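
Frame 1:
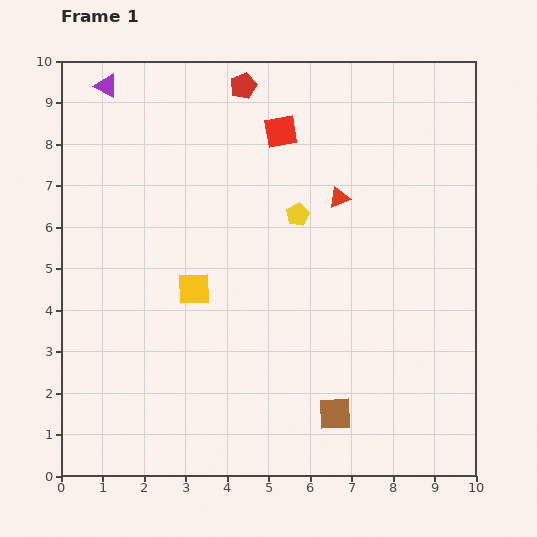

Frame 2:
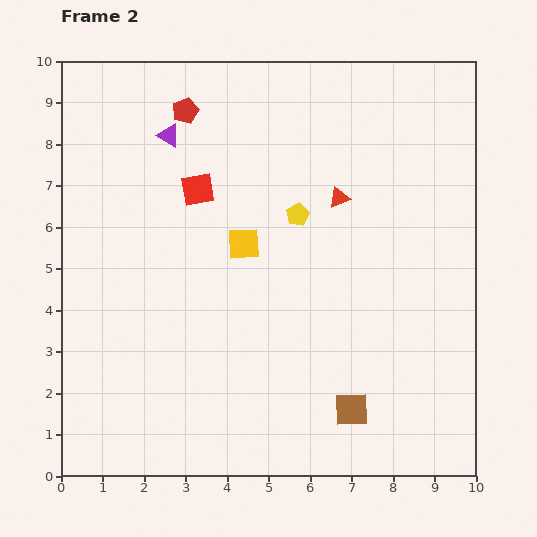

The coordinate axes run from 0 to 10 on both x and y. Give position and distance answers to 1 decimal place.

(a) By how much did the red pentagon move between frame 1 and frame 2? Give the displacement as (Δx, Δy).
(-1.4, -0.6)

The red pentagon was at (4.4, 9.4) in frame 1 and (3.0, 8.8) in frame 2.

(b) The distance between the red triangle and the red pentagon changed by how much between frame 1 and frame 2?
+0.8

Distance in frame 1: 3.5. Distance in frame 2: 4.3.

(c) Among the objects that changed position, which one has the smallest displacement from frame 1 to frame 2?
the brown square

(moved 0.4)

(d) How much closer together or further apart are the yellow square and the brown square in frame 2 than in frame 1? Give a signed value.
+0.3

Distance in frame 1: 4.5. Distance in frame 2: 4.8.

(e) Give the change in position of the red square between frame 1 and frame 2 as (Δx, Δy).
(-2.0, -1.4)

The red square was at (5.3, 8.3) in frame 1 and (3.3, 6.9) in frame 2.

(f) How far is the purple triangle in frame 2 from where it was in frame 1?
1.9

The purple triangle moved from (1.1, 9.4) to (2.6, 8.2), a distance of √(1.5² + 1.2²) ≈ 1.9.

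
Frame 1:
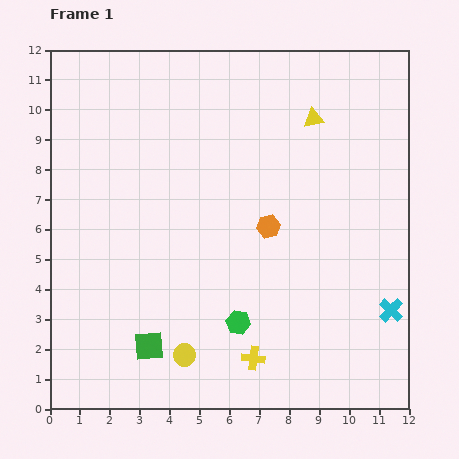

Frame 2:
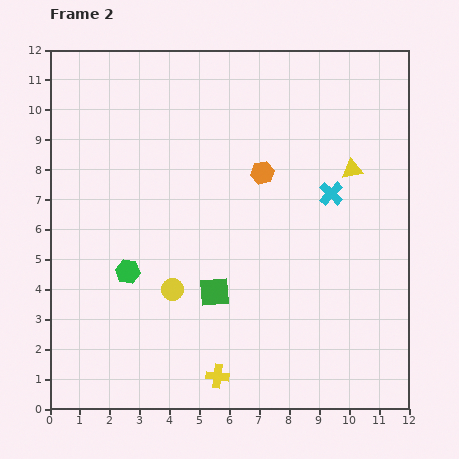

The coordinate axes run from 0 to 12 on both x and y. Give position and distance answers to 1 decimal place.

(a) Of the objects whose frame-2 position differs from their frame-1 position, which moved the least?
the yellow cross

(moved 1.3)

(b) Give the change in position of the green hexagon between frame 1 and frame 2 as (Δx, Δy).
(-3.7, 1.7)

The green hexagon was at (6.3, 2.9) in frame 1 and (2.6, 4.6) in frame 2.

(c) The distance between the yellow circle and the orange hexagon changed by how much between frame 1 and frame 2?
-0.2

Distance in frame 1: 5.1. Distance in frame 2: 4.9.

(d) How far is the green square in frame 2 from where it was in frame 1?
2.8

The green square moved from (3.3, 2.1) to (5.5, 3.9), a distance of √(2.2² + 1.8²) ≈ 2.8.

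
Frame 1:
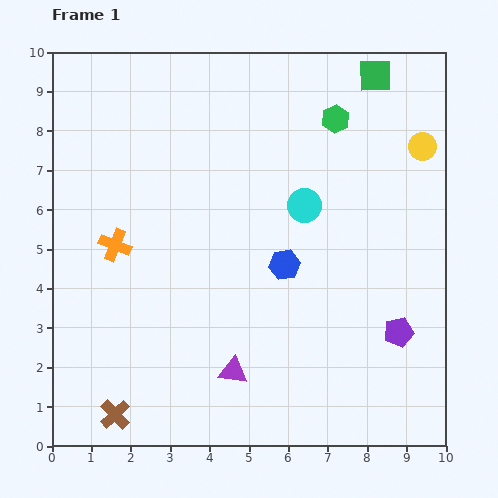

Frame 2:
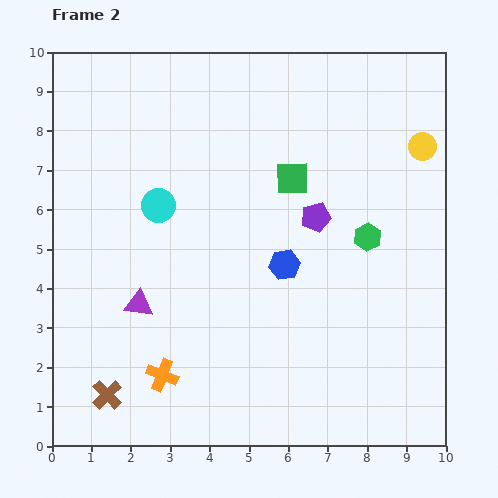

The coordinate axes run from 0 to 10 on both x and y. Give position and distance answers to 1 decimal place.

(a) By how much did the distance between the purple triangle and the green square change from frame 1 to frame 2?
-3.3

Distance in frame 1: 8.3. Distance in frame 2: 5.0.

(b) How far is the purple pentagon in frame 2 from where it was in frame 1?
3.6

The purple pentagon moved from (8.8, 2.9) to (6.7, 5.8), a distance of √(2.1² + 2.9²) ≈ 3.6.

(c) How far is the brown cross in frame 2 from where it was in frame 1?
0.5

The brown cross moved from (1.6, 0.8) to (1.4, 1.3), a distance of √(0.2² + 0.5²) ≈ 0.5.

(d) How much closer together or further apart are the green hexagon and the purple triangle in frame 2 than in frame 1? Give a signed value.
-0.9

Distance in frame 1: 6.9. Distance in frame 2: 6.0.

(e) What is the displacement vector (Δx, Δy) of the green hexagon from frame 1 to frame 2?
(0.8, -3.0)

The green hexagon was at (7.2, 8.3) in frame 1 and (8.0, 5.3) in frame 2.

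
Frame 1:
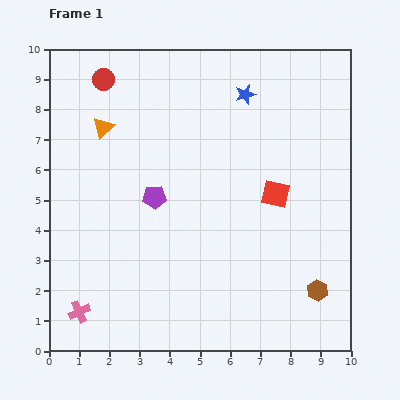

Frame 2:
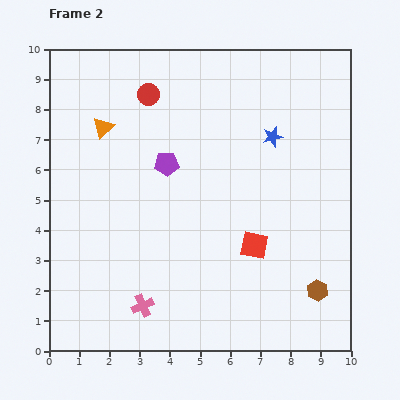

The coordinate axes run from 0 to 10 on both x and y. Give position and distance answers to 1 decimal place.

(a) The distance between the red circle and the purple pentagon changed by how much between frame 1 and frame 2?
-1.9

Distance in frame 1: 4.3. Distance in frame 2: 2.4.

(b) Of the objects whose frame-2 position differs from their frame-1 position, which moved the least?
the purple pentagon

(moved 1.2)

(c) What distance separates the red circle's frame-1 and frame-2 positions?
1.6

The red circle moved from (1.8, 9.0) to (3.3, 8.5), a distance of √(1.5² + 0.5²) ≈ 1.6.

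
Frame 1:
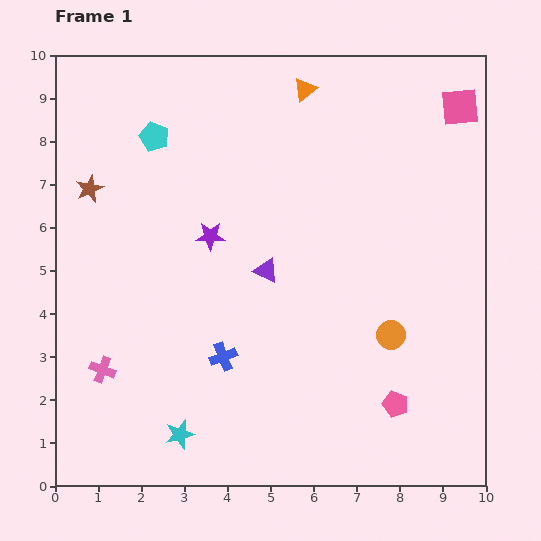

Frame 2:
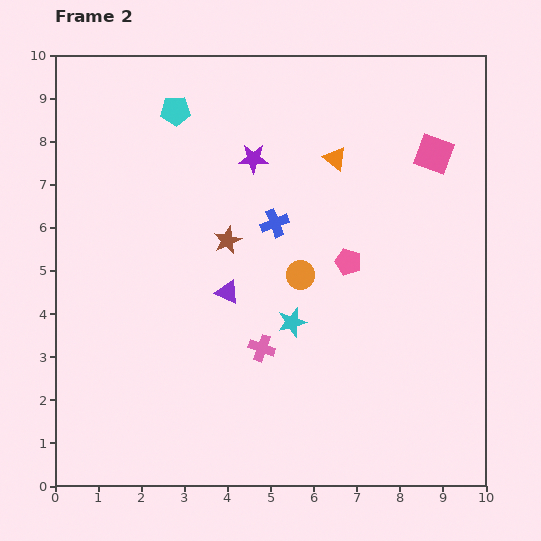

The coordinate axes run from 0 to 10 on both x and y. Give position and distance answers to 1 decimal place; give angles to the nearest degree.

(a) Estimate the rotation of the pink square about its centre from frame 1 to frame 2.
25° clockwise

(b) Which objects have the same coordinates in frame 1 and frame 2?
none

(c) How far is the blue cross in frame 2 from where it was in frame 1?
3.3

The blue cross moved from (3.9, 3.0) to (5.1, 6.1), a distance of √(1.2² + 3.1²) ≈ 3.3.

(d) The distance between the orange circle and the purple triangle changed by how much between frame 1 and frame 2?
-1.6

Distance in frame 1: 3.3. Distance in frame 2: 1.7.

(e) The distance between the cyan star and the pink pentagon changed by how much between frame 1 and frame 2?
-3.1

Distance in frame 1: 5.0. Distance in frame 2: 1.9.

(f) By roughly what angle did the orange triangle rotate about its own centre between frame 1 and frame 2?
46° counter-clockwise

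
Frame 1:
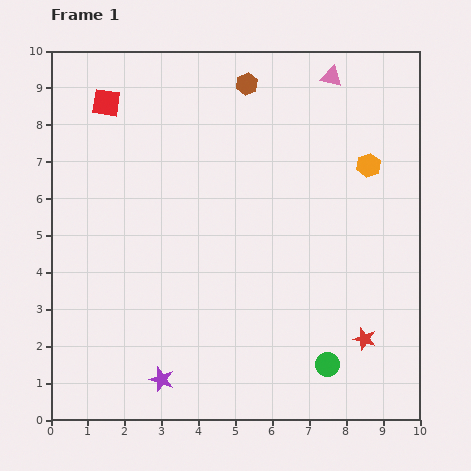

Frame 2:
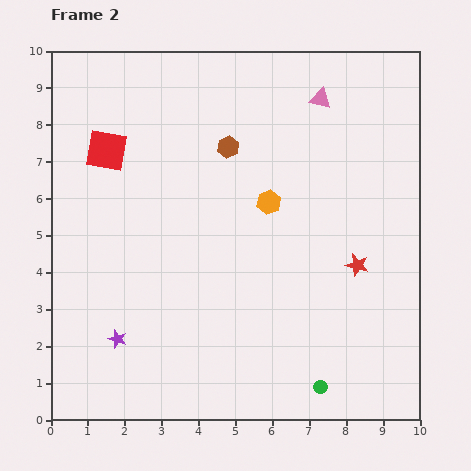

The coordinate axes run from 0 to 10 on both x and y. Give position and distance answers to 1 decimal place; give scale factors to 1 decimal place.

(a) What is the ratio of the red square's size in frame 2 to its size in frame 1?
1.5×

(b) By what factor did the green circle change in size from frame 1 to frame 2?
0.6×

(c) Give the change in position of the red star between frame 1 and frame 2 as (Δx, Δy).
(-0.2, 2.0)

The red star was at (8.5, 2.2) in frame 1 and (8.3, 4.2) in frame 2.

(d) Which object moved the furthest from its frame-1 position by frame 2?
the orange hexagon

(moved 2.9; next 2.0)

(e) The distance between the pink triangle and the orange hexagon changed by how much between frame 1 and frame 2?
+0.5

Distance in frame 1: 2.6. Distance in frame 2: 3.1.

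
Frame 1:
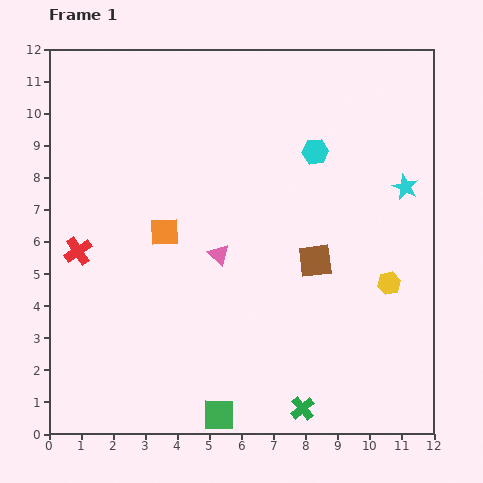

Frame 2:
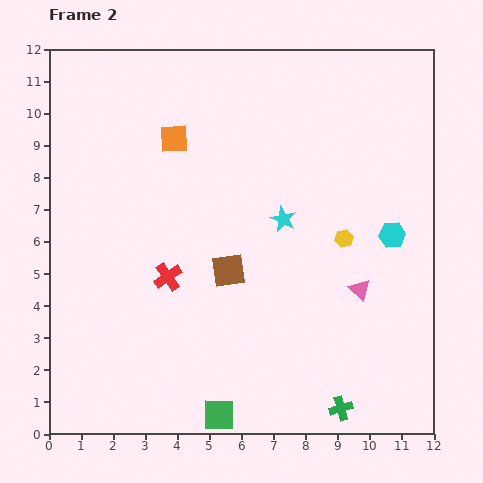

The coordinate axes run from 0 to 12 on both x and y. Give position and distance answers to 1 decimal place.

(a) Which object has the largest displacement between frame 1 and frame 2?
the pink triangle

(moved 4.5; next 3.9)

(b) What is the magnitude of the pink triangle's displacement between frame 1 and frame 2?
4.5

The pink triangle moved from (5.3, 5.6) to (9.7, 4.5), a distance of √(4.4² + 1.1²) ≈ 4.5.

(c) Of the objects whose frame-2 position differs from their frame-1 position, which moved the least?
the green cross

(moved 1.2)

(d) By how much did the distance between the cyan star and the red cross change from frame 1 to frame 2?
-6.4

Distance in frame 1: 10.4. Distance in frame 2: 4.0.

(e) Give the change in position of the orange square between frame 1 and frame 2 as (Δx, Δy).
(0.3, 2.9)

The orange square was at (3.6, 6.3) in frame 1 and (3.9, 9.2) in frame 2.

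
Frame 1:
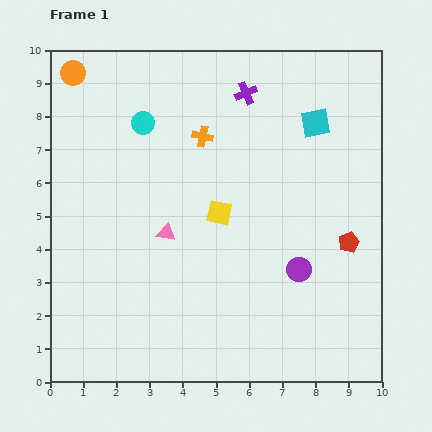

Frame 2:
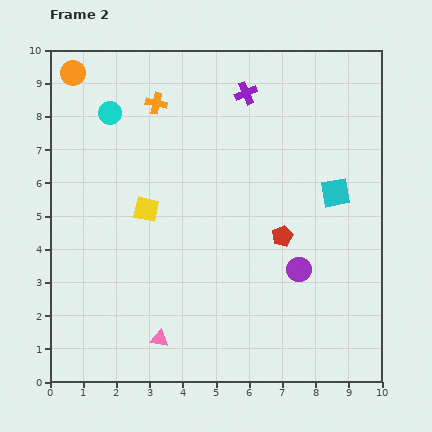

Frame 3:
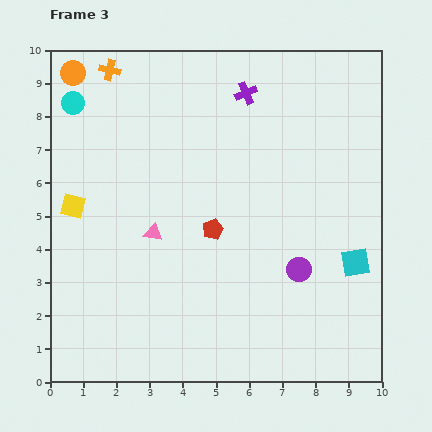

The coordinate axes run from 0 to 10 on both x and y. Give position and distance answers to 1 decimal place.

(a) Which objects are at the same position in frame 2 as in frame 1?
the purple circle, the orange circle, the purple cross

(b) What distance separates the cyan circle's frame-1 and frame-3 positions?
2.2

The cyan circle moved from (2.8, 7.8) to (0.7, 8.4), a distance of √(2.1² + 0.6²) ≈ 2.2.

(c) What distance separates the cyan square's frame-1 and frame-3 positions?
4.4

The cyan square moved from (8.0, 7.8) to (9.2, 3.6), a distance of √(1.2² + 4.2²) ≈ 4.4.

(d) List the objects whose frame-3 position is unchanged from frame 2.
the purple circle, the orange circle, the purple cross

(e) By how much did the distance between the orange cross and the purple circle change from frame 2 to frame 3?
+1.7

Distance in frame 2: 6.6. Distance in frame 3: 8.3.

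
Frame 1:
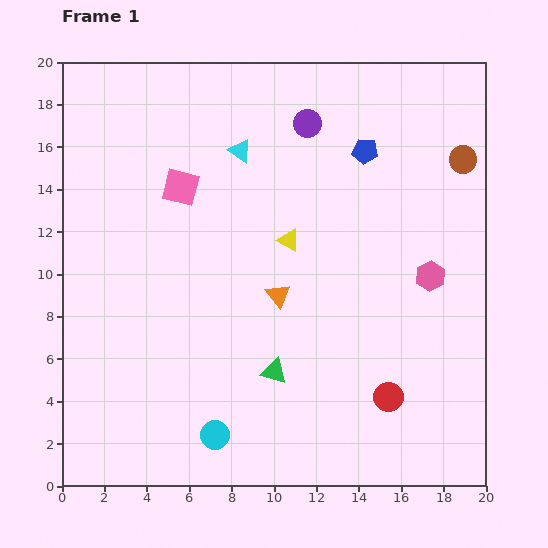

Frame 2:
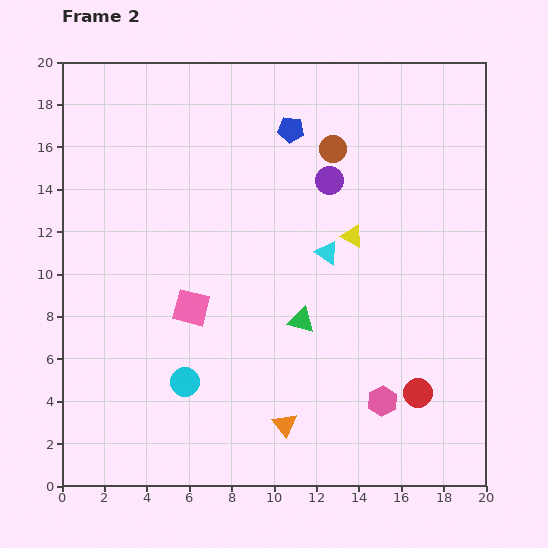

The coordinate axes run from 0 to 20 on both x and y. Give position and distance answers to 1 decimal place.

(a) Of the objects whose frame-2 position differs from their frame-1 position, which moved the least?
the red circle

(moved 1.4)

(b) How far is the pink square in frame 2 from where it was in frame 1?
5.7

The pink square moved from (5.6, 14.1) to (6.1, 8.4), a distance of √(0.5² + 5.7²) ≈ 5.7.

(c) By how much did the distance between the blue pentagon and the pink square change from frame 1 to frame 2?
+0.7

Distance in frame 1: 8.9. Distance in frame 2: 9.6.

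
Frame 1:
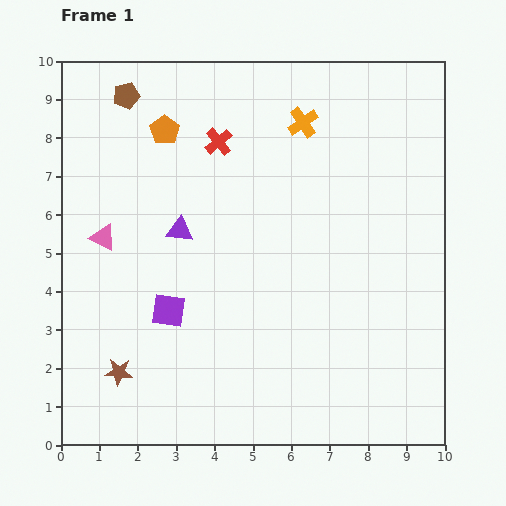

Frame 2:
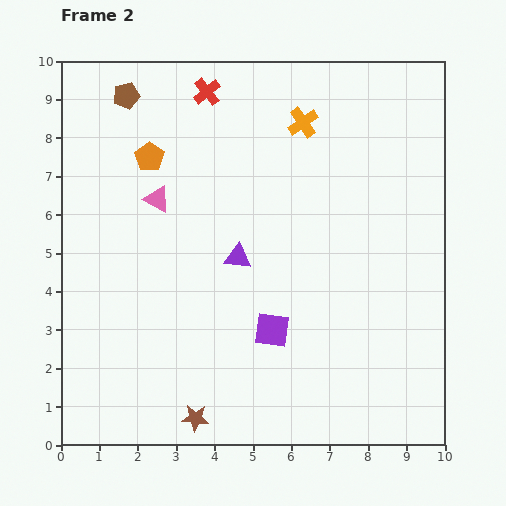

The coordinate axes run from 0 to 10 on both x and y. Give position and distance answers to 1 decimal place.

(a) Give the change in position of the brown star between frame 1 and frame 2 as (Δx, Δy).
(2.0, -1.2)

The brown star was at (1.5, 1.9) in frame 1 and (3.5, 0.7) in frame 2.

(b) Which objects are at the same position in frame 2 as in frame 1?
the brown pentagon, the orange cross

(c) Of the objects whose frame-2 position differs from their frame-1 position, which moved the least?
the orange pentagon

(moved 0.8)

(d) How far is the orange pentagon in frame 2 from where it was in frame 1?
0.8

The orange pentagon moved from (2.7, 8.2) to (2.3, 7.5), a distance of √(0.4² + 0.7²) ≈ 0.8.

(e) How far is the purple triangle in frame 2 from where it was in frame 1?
1.7

The purple triangle moved from (3.1, 5.6) to (4.6, 4.9), a distance of √(1.5² + 0.7²) ≈ 1.7.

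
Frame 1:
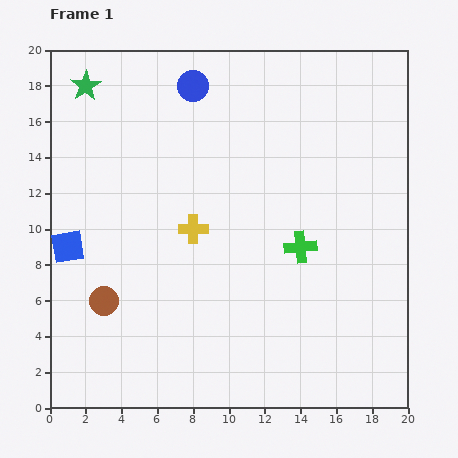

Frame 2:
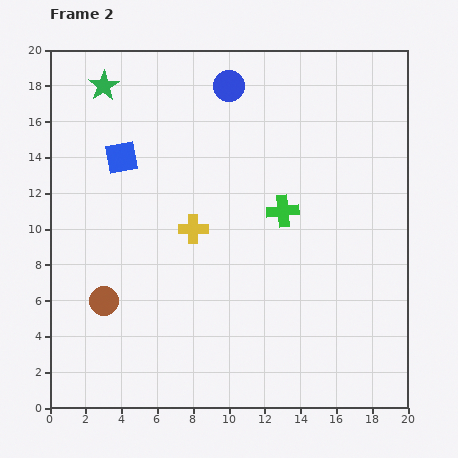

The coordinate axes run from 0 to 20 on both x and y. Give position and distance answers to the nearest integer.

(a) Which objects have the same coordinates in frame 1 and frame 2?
the brown circle, the yellow cross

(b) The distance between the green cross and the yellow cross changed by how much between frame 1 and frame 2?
-1

Distance in frame 1: 6. Distance in frame 2: 5.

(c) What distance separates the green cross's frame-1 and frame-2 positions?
2

The green cross moved from (14, 9) to (13, 11), a distance of √(1² + 2²) ≈ 2.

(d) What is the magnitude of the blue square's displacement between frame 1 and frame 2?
6

The blue square moved from (1, 9) to (4, 14), a distance of √(3² + 5²) ≈ 6.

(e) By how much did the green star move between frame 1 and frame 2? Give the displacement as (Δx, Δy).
(1, 0)

The green star was at (2, 18) in frame 1 and (3, 18) in frame 2.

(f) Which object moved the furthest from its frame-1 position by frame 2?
the blue square

(moved 6; next 2)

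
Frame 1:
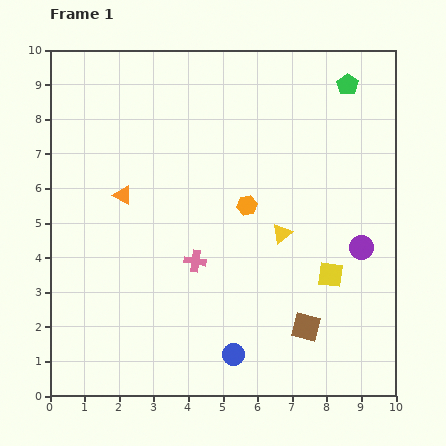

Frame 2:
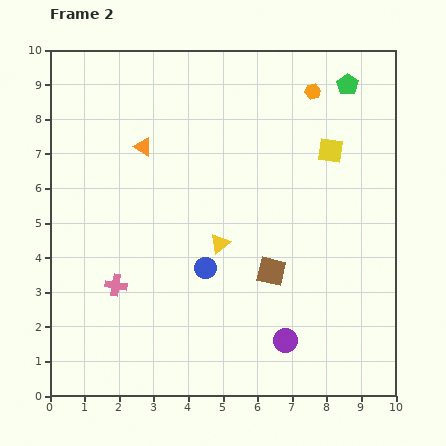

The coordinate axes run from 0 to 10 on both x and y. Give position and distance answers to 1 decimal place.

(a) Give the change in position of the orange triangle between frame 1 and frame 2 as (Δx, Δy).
(0.6, 1.4)

The orange triangle was at (2.1, 5.8) in frame 1 and (2.7, 7.2) in frame 2.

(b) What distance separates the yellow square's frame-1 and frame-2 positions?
3.6

The yellow square moved from (8.1, 3.5) to (8.1, 7.1), a distance of √(0.0² + 3.6²) ≈ 3.6.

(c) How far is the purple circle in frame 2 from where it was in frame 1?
3.5

The purple circle moved from (9.0, 4.3) to (6.8, 1.6), a distance of √(2.2² + 2.7²) ≈ 3.5.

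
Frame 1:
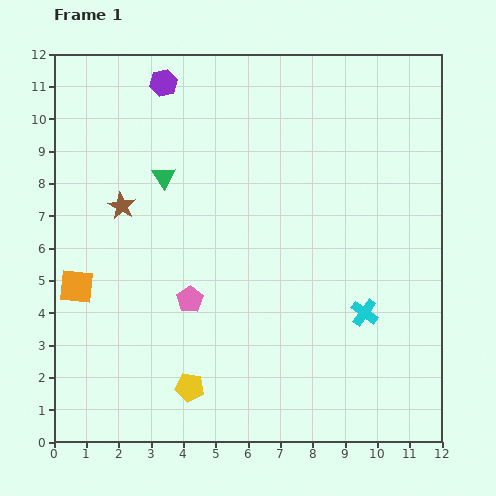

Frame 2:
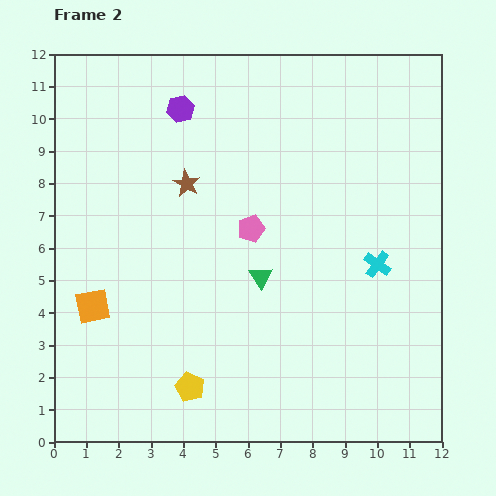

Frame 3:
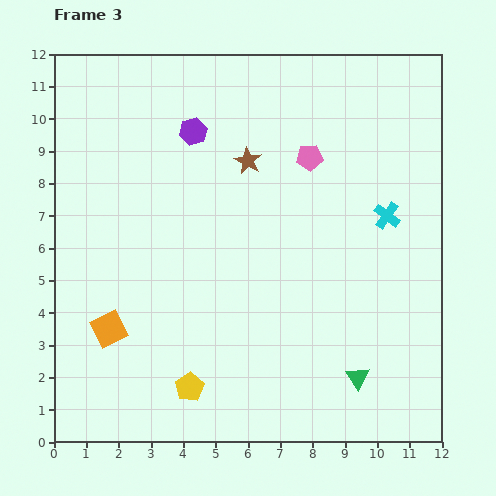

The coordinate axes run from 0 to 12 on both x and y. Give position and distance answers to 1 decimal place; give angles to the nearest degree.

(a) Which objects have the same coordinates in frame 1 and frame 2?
the yellow pentagon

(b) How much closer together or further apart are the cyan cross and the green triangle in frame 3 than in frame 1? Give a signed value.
-2.4

Distance in frame 1: 7.5. Distance in frame 3: 5.1.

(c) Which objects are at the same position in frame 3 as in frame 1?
the yellow pentagon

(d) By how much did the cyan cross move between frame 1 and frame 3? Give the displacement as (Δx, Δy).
(0.7, 3.0)

The cyan cross was at (9.6, 4.0) in frame 1 and (10.3, 7.0) in frame 3.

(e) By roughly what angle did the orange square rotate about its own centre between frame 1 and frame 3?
33° counter-clockwise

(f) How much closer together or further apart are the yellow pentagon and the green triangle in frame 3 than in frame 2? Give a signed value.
+1.2

Distance in frame 2: 4.0. Distance in frame 3: 5.2.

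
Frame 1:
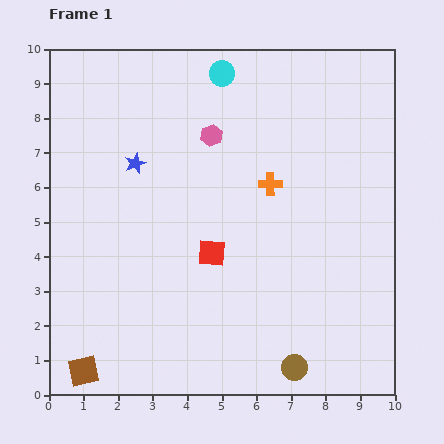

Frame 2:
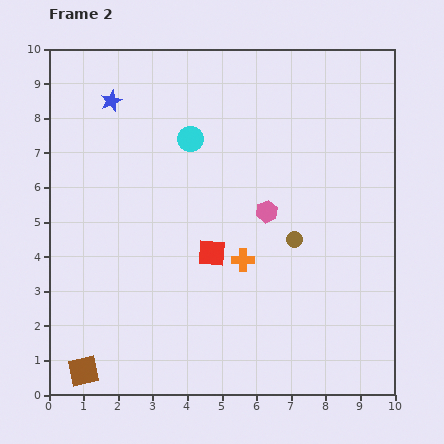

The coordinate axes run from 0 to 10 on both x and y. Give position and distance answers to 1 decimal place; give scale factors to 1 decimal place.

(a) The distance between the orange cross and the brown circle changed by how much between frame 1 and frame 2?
-3.7

Distance in frame 1: 5.3. Distance in frame 2: 1.6.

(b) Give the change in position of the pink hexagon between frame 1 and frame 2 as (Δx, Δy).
(1.6, -2.2)

The pink hexagon was at (4.7, 7.5) in frame 1 and (6.3, 5.3) in frame 2.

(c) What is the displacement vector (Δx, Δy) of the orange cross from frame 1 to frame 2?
(-0.8, -2.2)

The orange cross was at (6.4, 6.1) in frame 1 and (5.6, 3.9) in frame 2.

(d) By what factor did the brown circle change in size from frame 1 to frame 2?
0.7×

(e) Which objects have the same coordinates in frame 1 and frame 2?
the brown square, the red square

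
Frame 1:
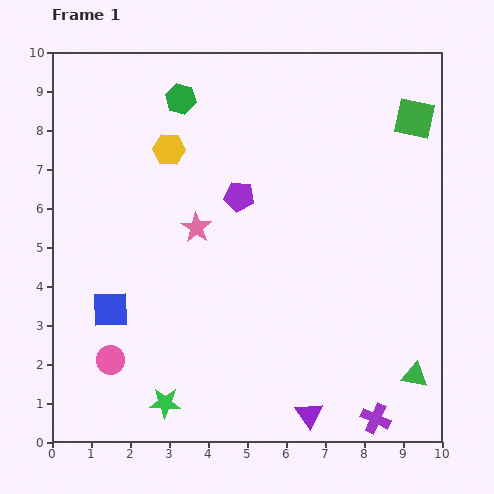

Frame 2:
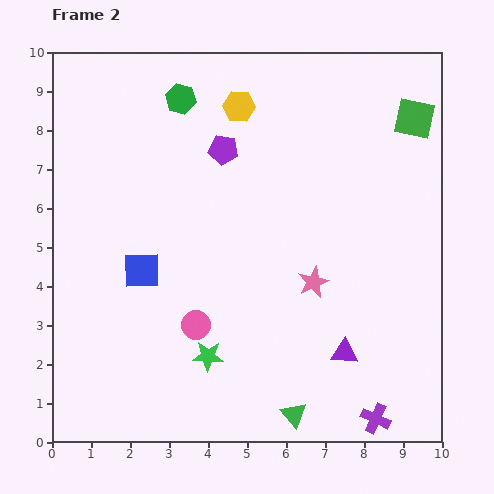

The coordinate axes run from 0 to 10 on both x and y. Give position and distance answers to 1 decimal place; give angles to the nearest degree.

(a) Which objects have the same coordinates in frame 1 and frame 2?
the green hexagon, the purple cross, the green square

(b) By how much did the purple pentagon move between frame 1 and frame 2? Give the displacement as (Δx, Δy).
(-0.4, 1.2)

The purple pentagon was at (4.8, 6.3) in frame 1 and (4.4, 7.5) in frame 2.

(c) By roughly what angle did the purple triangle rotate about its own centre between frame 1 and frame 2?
52° counter-clockwise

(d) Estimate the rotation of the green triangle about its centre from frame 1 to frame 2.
39° clockwise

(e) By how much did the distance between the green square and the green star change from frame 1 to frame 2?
-1.6

Distance in frame 1: 9.7. Distance in frame 2: 8.1.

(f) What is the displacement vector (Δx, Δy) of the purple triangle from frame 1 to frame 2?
(0.9, 1.6)

The purple triangle was at (6.6, 0.7) in frame 1 and (7.5, 2.3) in frame 2.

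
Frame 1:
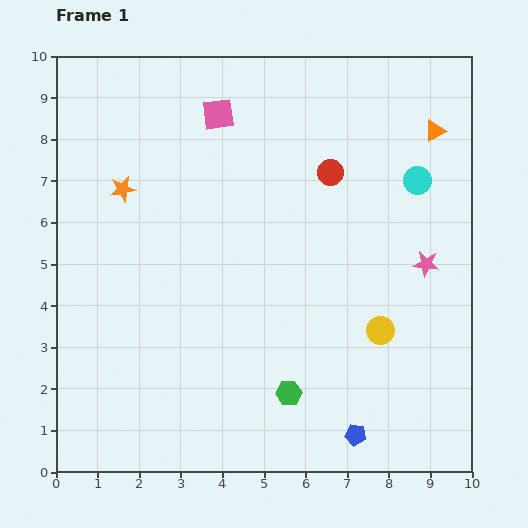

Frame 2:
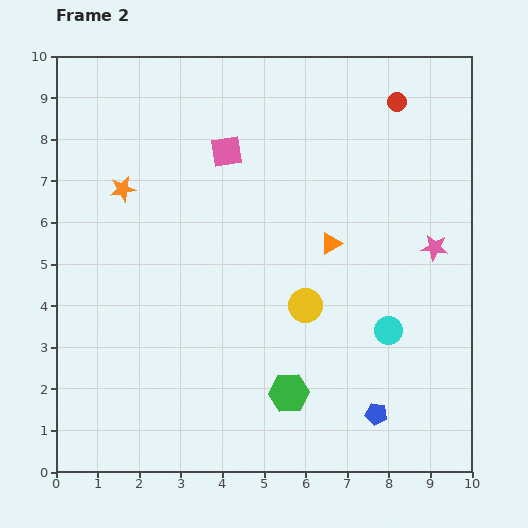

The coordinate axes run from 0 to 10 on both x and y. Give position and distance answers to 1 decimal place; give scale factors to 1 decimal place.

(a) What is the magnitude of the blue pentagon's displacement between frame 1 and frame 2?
0.7

The blue pentagon moved from (7.2, 0.9) to (7.7, 1.4), a distance of √(0.5² + 0.5²) ≈ 0.7.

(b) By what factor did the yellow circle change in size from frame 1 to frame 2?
1.3×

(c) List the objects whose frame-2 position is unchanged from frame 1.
the orange star, the green hexagon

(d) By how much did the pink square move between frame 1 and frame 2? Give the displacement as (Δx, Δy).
(0.2, -0.9)

The pink square was at (3.9, 8.6) in frame 1 and (4.1, 7.7) in frame 2.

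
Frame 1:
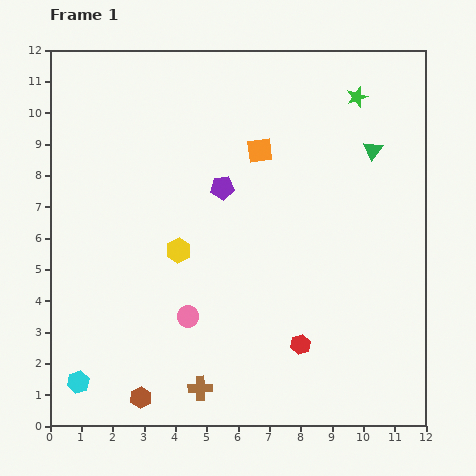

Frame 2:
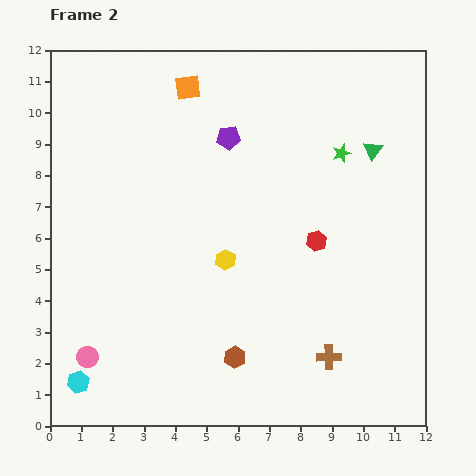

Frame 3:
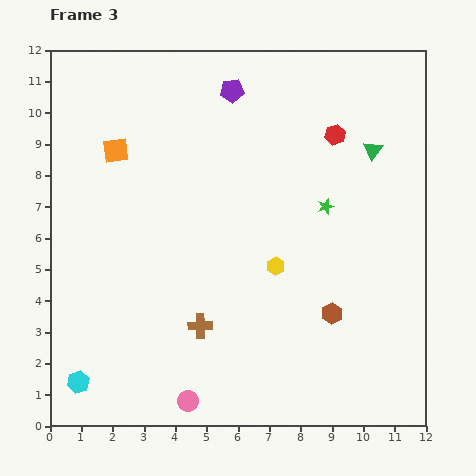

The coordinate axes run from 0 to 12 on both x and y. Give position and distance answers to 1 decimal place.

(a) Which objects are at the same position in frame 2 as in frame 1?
the cyan hexagon, the green triangle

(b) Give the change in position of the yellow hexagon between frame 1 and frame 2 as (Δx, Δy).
(1.5, -0.3)

The yellow hexagon was at (4.1, 5.6) in frame 1 and (5.6, 5.3) in frame 2.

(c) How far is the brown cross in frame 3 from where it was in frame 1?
2.0

The brown cross moved from (4.8, 1.2) to (4.8, 3.2), a distance of √(0.0² + 2.0²) ≈ 2.0.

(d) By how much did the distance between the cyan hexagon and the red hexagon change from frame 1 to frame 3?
+4.2

Distance in frame 1: 7.2. Distance in frame 3: 11.4.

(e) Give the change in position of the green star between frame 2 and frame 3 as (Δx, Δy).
(-0.5, -1.7)

The green star was at (9.3, 8.7) in frame 2 and (8.8, 7.0) in frame 3.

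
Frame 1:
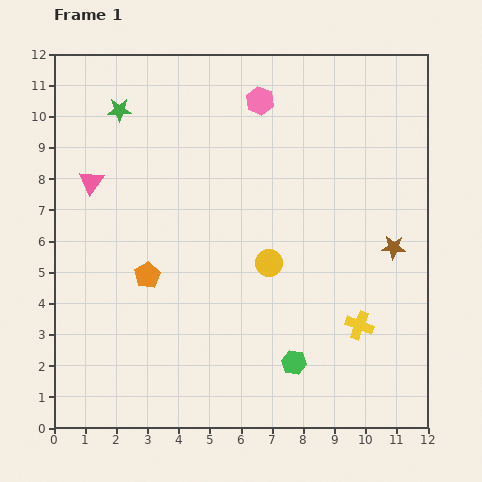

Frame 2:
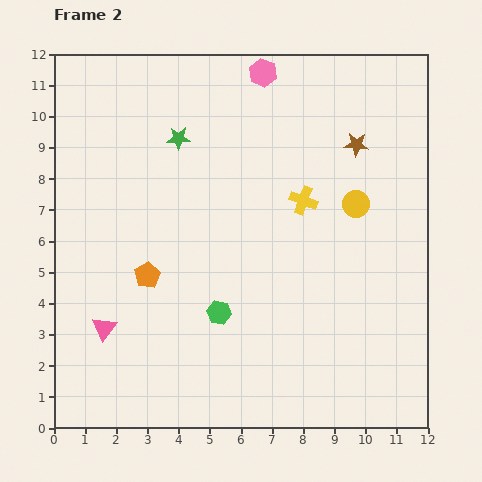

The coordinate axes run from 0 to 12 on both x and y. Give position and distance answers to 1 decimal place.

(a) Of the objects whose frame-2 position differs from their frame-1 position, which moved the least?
the pink hexagon

(moved 0.9)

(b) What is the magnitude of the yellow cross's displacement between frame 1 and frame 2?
4.4

The yellow cross moved from (9.8, 3.3) to (8.0, 7.3), a distance of √(1.8² + 4.0²) ≈ 4.4.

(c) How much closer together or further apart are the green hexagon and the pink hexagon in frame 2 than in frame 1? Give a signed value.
-0.7

Distance in frame 1: 8.5. Distance in frame 2: 7.8.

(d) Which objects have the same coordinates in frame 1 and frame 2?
the orange pentagon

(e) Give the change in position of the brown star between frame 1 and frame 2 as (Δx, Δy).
(-1.2, 3.3)

The brown star was at (10.9, 5.8) in frame 1 and (9.7, 9.1) in frame 2.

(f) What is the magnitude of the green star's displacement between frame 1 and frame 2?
2.1

The green star moved from (2.1, 10.2) to (4.0, 9.3), a distance of √(1.9² + 0.9²) ≈ 2.1.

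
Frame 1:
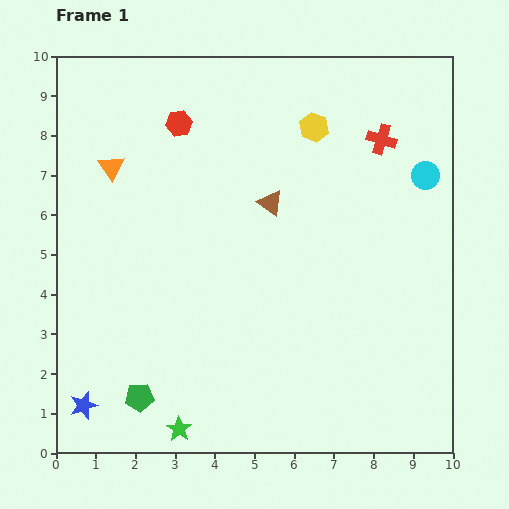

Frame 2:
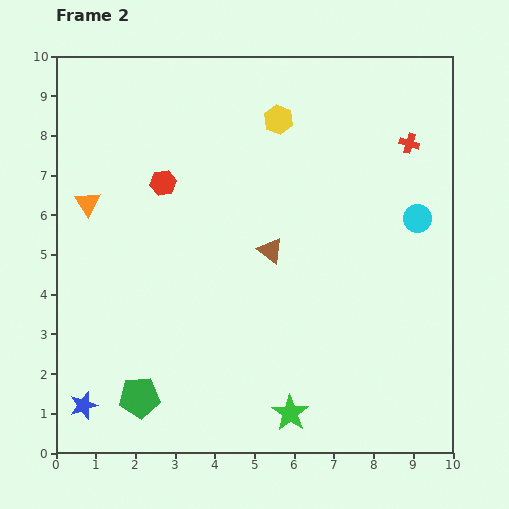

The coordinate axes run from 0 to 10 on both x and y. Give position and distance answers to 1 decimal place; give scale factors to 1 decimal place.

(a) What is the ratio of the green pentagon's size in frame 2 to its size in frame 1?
1.4×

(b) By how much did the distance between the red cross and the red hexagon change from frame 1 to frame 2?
+1.2

Distance in frame 1: 5.1. Distance in frame 2: 6.3.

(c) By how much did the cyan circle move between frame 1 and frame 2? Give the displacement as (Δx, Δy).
(-0.2, -1.1)

The cyan circle was at (9.3, 7.0) in frame 1 and (9.1, 5.9) in frame 2.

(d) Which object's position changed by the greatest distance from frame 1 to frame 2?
the green star

(moved 2.8; next 1.6)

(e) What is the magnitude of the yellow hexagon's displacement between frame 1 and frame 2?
0.9

The yellow hexagon moved from (6.5, 8.2) to (5.6, 8.4), a distance of √(0.9² + 0.2²) ≈ 0.9.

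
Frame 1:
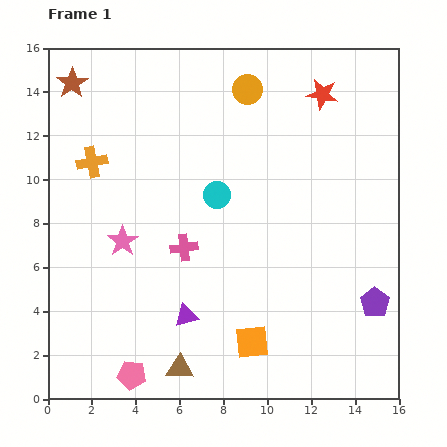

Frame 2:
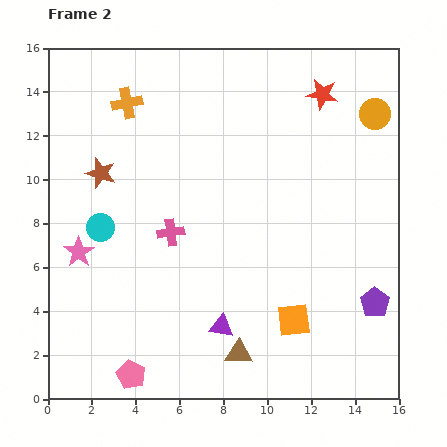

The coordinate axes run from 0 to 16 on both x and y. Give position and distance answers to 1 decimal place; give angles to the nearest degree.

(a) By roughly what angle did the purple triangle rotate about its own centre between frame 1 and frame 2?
24° clockwise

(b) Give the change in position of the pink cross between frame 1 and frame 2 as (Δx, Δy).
(-0.6, 0.7)

The pink cross was at (6.2, 6.9) in frame 1 and (5.6, 7.6) in frame 2.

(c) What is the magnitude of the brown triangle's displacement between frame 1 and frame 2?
2.8

The brown triangle moved from (6.0, 1.4) to (8.7, 2.1), a distance of √(2.7² + 0.7²) ≈ 2.8.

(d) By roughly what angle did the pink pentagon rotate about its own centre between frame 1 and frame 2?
16° clockwise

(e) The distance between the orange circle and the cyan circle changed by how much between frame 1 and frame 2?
+8.5

Distance in frame 1: 5.0. Distance in frame 2: 13.5.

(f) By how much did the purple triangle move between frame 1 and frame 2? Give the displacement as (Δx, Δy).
(1.6, -0.5)

The purple triangle was at (6.3, 3.8) in frame 1 and (7.9, 3.3) in frame 2.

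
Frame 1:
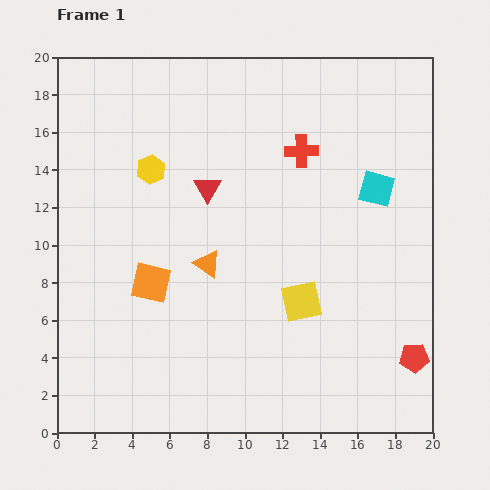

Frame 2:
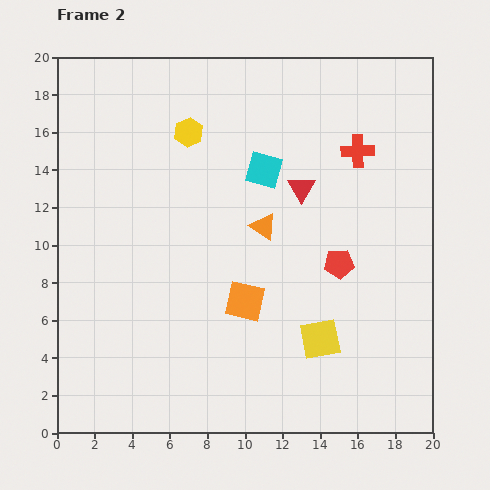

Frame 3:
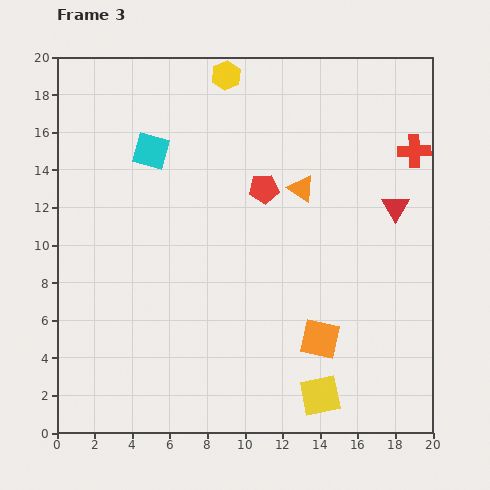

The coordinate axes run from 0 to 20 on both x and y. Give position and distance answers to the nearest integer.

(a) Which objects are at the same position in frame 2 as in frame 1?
none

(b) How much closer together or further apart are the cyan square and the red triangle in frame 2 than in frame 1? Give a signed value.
-7

Distance in frame 1: 9. Distance in frame 2: 2.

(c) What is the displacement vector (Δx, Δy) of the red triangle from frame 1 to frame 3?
(10, -1)

The red triangle was at (8, 13) in frame 1 and (18, 12) in frame 3.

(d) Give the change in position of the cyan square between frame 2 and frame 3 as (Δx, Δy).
(-6, 1)

The cyan square was at (11, 14) in frame 2 and (5, 15) in frame 3.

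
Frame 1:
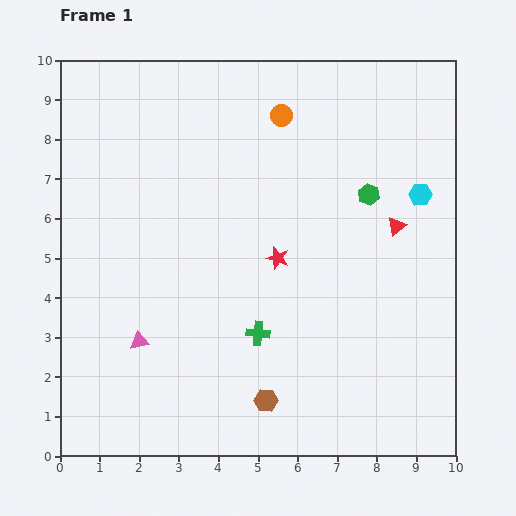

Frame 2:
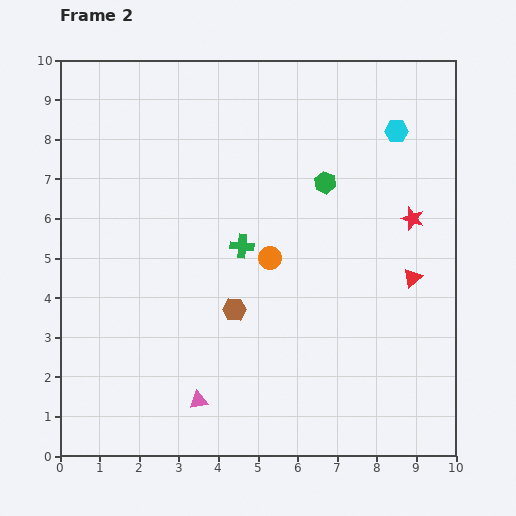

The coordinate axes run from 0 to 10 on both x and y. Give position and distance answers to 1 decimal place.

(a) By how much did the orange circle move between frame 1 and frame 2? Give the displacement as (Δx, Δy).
(-0.3, -3.6)

The orange circle was at (5.6, 8.6) in frame 1 and (5.3, 5.0) in frame 2.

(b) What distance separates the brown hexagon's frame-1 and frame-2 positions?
2.4

The brown hexagon moved from (5.2, 1.4) to (4.4, 3.7), a distance of √(0.8² + 2.3²) ≈ 2.4.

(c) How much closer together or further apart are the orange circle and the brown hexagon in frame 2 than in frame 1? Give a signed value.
-5.6

Distance in frame 1: 7.2. Distance in frame 2: 1.6.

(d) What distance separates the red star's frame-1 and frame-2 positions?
3.5

The red star moved from (5.5, 5.0) to (8.9, 6.0), a distance of √(3.4² + 1.0²) ≈ 3.5.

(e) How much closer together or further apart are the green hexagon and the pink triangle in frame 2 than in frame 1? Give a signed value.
-0.5

Distance in frame 1: 6.9. Distance in frame 2: 6.4.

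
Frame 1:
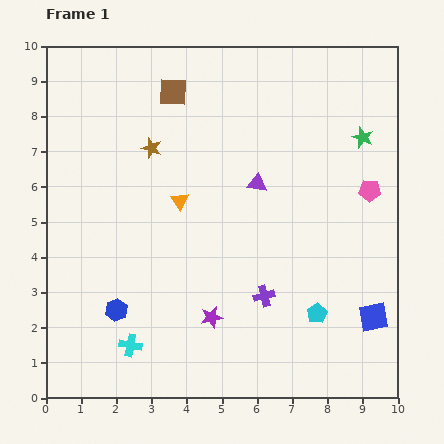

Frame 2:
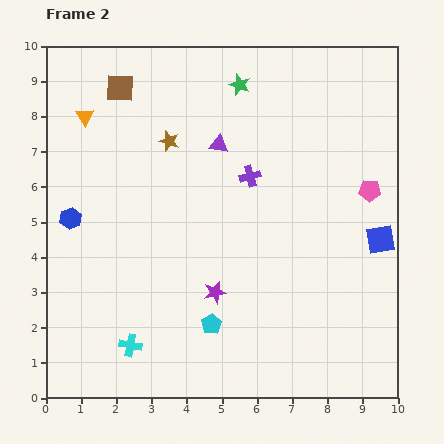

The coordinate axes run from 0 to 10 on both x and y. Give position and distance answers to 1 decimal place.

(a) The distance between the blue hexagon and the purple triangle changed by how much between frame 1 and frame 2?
-0.7

Distance in frame 1: 5.4. Distance in frame 2: 4.7.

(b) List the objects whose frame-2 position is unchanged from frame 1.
the cyan cross, the pink pentagon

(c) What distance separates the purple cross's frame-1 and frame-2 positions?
3.4

The purple cross moved from (6.2, 2.9) to (5.8, 6.3), a distance of √(0.4² + 3.4²) ≈ 3.4.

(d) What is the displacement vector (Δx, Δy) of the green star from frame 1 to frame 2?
(-3.5, 1.5)

The green star was at (9.0, 7.4) in frame 1 and (5.5, 8.9) in frame 2.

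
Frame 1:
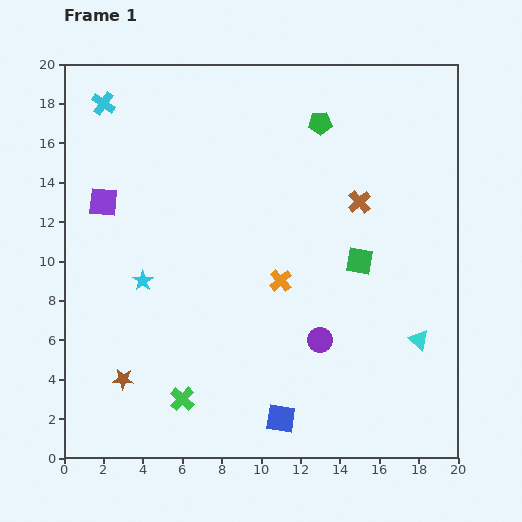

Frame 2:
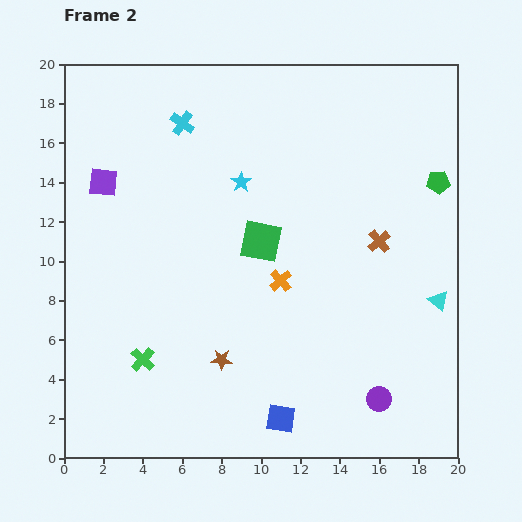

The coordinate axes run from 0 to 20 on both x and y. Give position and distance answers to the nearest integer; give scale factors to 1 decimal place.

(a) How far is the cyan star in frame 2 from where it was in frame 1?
7

The cyan star moved from (4, 9) to (9, 14), a distance of √(5² + 5²) ≈ 7.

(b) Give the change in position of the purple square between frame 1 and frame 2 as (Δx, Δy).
(0, 1)

The purple square was at (2, 13) in frame 1 and (2, 14) in frame 2.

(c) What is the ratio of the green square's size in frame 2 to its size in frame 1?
1.5×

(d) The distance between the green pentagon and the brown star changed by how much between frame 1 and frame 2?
-2

Distance in frame 1: 16. Distance in frame 2: 14.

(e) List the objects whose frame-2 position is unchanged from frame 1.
the orange cross, the blue square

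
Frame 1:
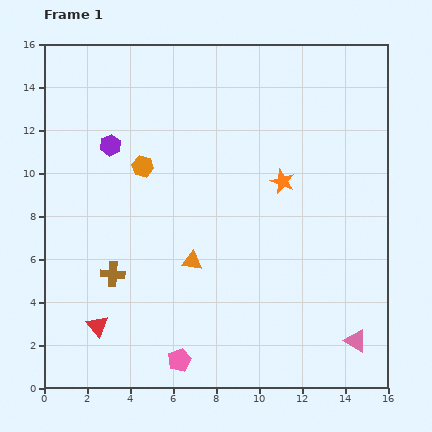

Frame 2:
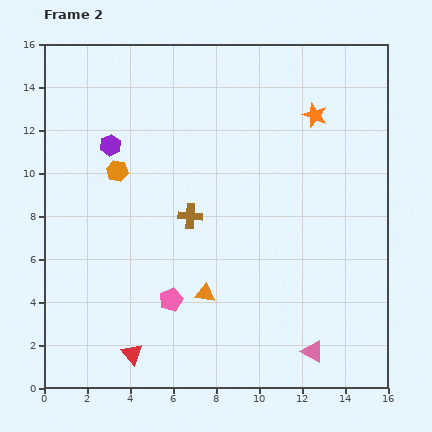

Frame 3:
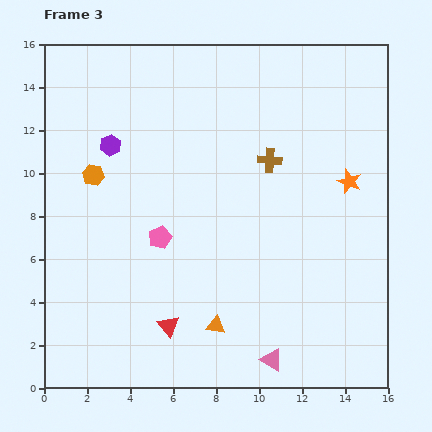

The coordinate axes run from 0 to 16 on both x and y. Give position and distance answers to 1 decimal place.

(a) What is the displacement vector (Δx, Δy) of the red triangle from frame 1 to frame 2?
(1.6, -1.3)

The red triangle was at (2.5, 2.9) in frame 1 and (4.1, 1.6) in frame 2.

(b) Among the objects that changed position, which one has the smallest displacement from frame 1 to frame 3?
the orange hexagon

(moved 2.3)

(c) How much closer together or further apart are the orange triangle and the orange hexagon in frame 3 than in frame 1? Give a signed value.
+4.0

Distance in frame 1: 5.0. Distance in frame 3: 9.0.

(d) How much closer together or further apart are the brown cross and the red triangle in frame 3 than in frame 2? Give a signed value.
+2.1

Distance in frame 2: 6.9. Distance in frame 3: 9.0.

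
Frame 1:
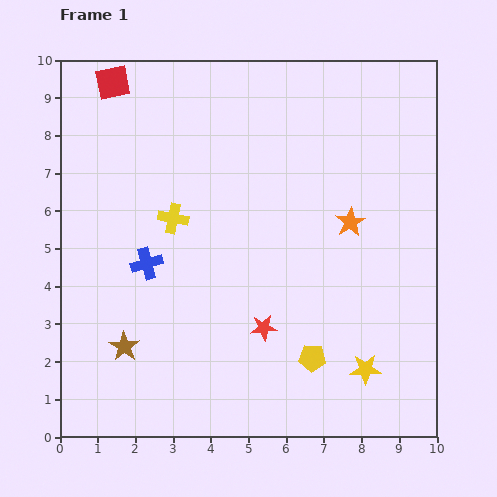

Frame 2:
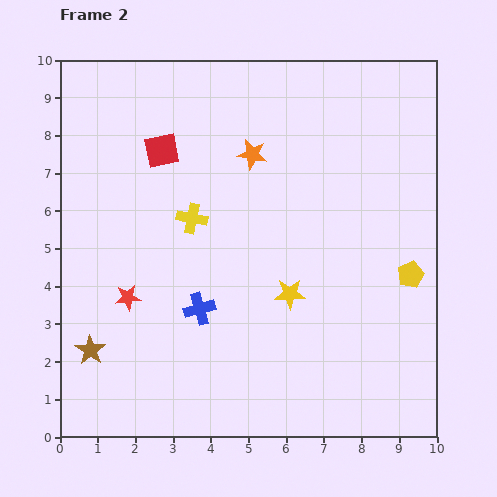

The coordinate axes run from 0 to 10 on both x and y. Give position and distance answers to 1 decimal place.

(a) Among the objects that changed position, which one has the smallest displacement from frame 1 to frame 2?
the yellow cross

(moved 0.5)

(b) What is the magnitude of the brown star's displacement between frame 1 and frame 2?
0.9

The brown star moved from (1.7, 2.4) to (0.8, 2.3), a distance of √(0.9² + 0.1²) ≈ 0.9.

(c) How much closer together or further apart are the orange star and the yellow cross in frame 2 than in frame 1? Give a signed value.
-2.4

Distance in frame 1: 4.7. Distance in frame 2: 2.3.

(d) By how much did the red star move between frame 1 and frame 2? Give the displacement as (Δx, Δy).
(-3.6, 0.8)

The red star was at (5.4, 2.9) in frame 1 and (1.8, 3.7) in frame 2.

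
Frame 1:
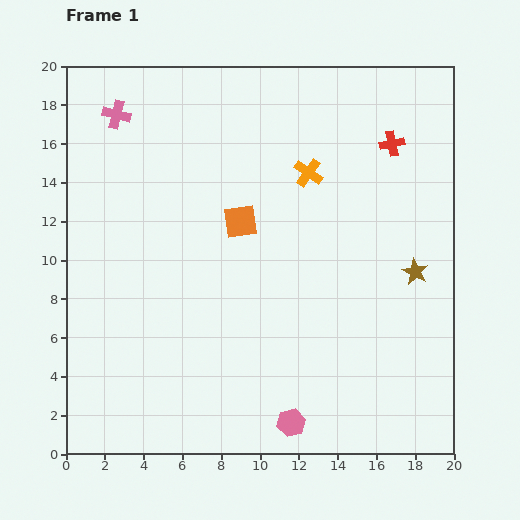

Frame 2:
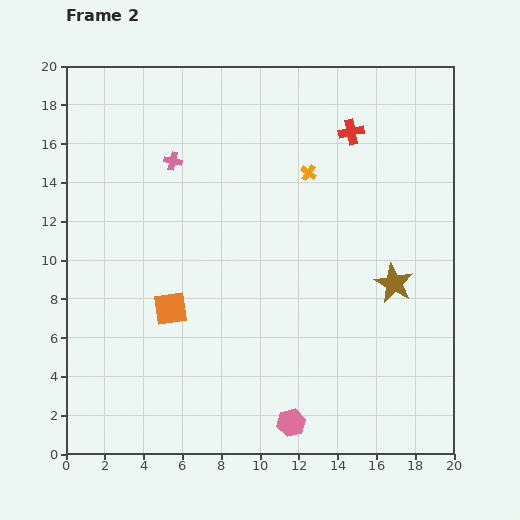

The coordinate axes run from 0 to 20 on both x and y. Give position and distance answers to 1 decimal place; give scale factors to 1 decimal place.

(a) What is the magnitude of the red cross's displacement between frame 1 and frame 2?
2.2

The red cross moved from (16.8, 16.0) to (14.7, 16.6), a distance of √(2.1² + 0.6²) ≈ 2.2.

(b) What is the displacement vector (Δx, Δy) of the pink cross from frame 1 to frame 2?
(2.9, -2.4)

The pink cross was at (2.6, 17.5) in frame 1 and (5.5, 15.1) in frame 2.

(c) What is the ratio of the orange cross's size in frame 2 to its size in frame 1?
0.6×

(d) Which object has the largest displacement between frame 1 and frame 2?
the orange square

(moved 5.8; next 3.8)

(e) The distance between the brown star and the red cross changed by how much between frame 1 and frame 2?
+1.4

Distance in frame 1: 6.7. Distance in frame 2: 8.1.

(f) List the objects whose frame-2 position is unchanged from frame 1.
the orange cross, the pink hexagon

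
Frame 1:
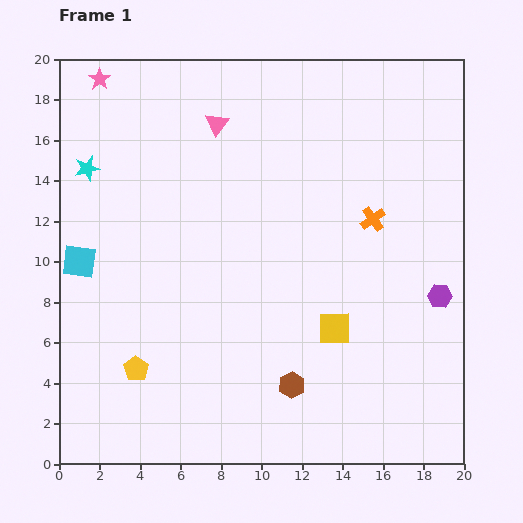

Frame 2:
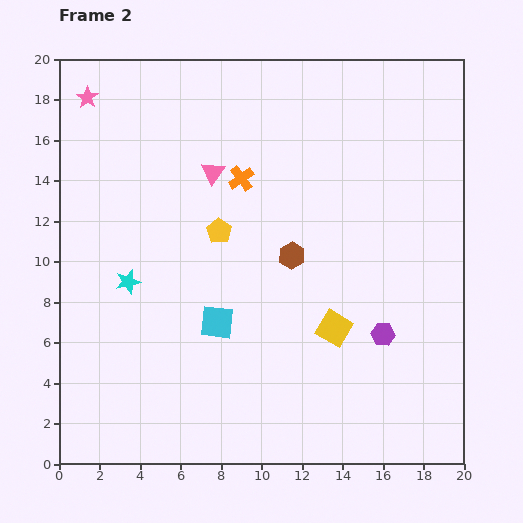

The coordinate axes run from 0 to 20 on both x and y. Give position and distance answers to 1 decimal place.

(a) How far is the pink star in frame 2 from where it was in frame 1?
1.1

The pink star moved from (2.0, 19.0) to (1.4, 18.1), a distance of √(0.6² + 0.9²) ≈ 1.1.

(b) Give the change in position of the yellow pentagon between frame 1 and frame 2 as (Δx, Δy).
(4.1, 6.8)

The yellow pentagon was at (3.8, 4.7) in frame 1 and (7.9, 11.5) in frame 2.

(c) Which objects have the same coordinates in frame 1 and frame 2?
the yellow square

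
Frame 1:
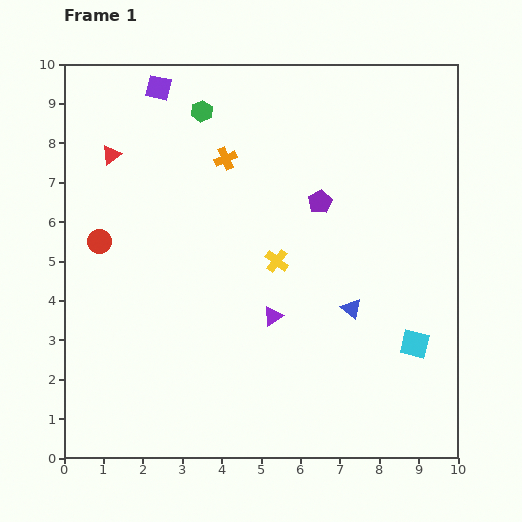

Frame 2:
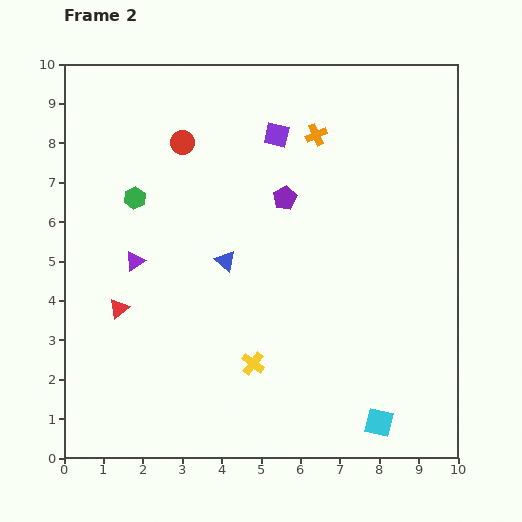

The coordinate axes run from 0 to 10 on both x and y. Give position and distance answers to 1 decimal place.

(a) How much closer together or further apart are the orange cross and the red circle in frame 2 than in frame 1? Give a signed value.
-0.4

Distance in frame 1: 3.8. Distance in frame 2: 3.4.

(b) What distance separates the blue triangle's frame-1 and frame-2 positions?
3.4

The blue triangle moved from (7.3, 3.8) to (4.1, 5.0), a distance of √(3.2² + 1.2²) ≈ 3.4.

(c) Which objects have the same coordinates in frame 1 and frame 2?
none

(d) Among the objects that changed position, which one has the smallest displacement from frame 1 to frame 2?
the purple pentagon

(moved 0.9)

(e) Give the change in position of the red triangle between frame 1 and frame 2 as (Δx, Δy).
(0.2, -3.9)

The red triangle was at (1.2, 7.7) in frame 1 and (1.4, 3.8) in frame 2.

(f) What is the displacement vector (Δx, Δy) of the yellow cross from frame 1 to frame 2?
(-0.6, -2.6)

The yellow cross was at (5.4, 5.0) in frame 1 and (4.8, 2.4) in frame 2.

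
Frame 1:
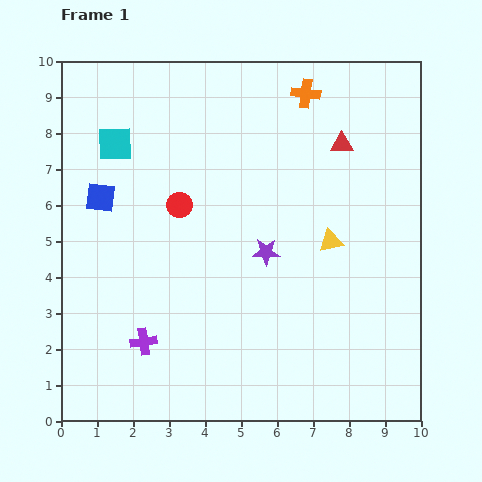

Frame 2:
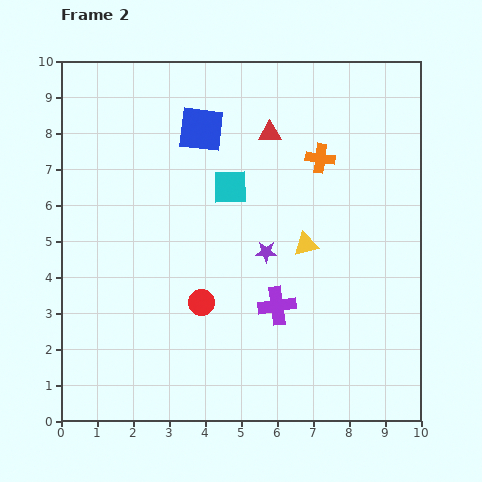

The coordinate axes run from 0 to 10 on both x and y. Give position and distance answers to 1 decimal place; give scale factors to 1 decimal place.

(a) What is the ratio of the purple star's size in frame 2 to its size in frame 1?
0.8×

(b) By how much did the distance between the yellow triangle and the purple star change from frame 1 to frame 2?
-0.7

Distance in frame 1: 1.8. Distance in frame 2: 1.1.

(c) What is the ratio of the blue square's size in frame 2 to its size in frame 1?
1.5×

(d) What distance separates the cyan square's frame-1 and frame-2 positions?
3.4

The cyan square moved from (1.5, 7.7) to (4.7, 6.5), a distance of √(3.2² + 1.2²) ≈ 3.4.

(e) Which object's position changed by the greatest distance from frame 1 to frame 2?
the purple cross

(moved 3.8; next 3.4)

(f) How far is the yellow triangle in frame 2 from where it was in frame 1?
0.7

The yellow triangle moved from (7.5, 5.0) to (6.8, 4.9), a distance of √(0.7² + 0.1²) ≈ 0.7.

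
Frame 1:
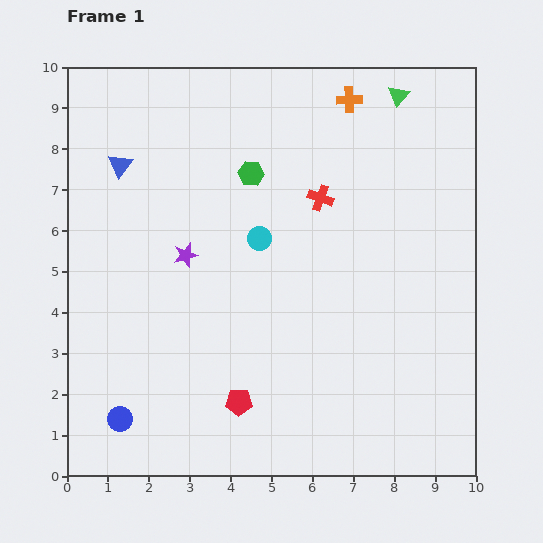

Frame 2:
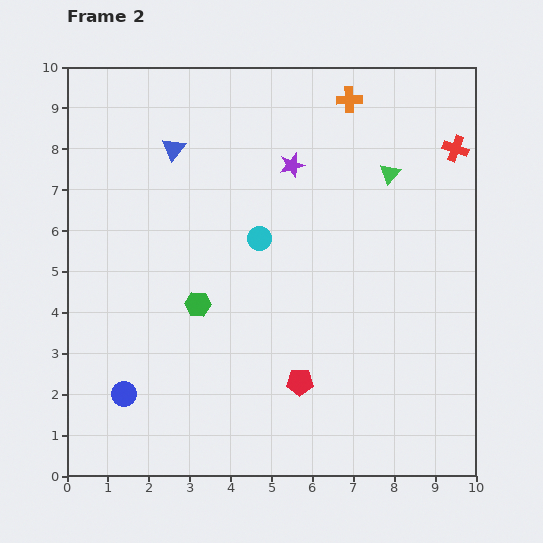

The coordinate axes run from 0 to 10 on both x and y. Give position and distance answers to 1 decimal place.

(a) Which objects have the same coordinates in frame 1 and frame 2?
the cyan circle, the orange cross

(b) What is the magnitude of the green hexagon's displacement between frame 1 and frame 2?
3.5

The green hexagon moved from (4.5, 7.4) to (3.2, 4.2), a distance of √(1.3² + 3.2²) ≈ 3.5.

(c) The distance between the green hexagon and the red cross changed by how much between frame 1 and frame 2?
+5.6

Distance in frame 1: 1.8. Distance in frame 2: 7.4.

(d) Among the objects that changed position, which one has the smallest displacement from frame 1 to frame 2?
the blue circle

(moved 0.6)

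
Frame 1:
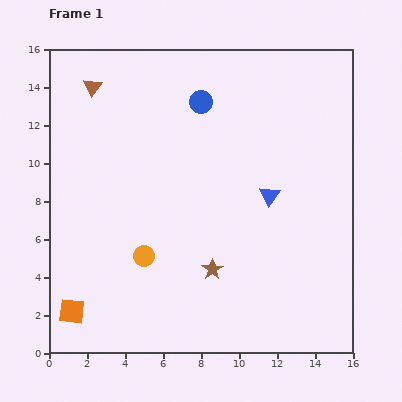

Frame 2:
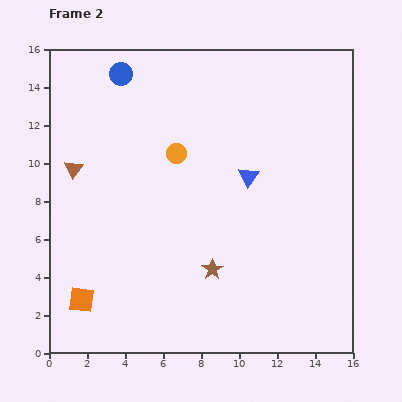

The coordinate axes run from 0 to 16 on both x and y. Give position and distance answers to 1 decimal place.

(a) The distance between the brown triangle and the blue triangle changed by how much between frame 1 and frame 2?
-1.7

Distance in frame 1: 10.9. Distance in frame 2: 9.2.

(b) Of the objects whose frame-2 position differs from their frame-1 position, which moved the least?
the orange square

(moved 0.8)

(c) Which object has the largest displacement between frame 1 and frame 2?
the orange circle

(moved 5.7; next 4.5)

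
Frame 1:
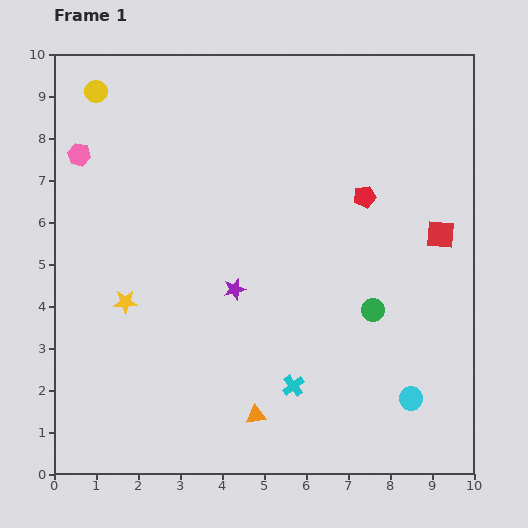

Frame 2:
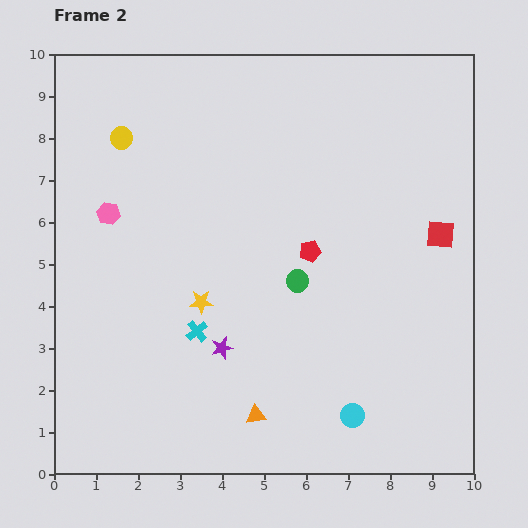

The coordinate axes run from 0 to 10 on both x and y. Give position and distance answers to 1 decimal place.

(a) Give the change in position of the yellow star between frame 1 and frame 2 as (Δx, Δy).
(1.8, 0.0)

The yellow star was at (1.7, 4.1) in frame 1 and (3.5, 4.1) in frame 2.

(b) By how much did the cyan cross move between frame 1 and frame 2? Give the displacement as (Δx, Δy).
(-2.3, 1.3)

The cyan cross was at (5.7, 2.1) in frame 1 and (3.4, 3.4) in frame 2.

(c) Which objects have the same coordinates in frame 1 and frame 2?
the orange triangle, the red square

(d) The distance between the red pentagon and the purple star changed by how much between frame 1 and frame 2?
-0.7

Distance in frame 1: 3.8. Distance in frame 2: 3.1.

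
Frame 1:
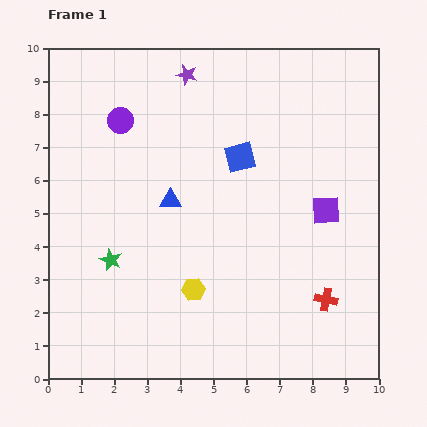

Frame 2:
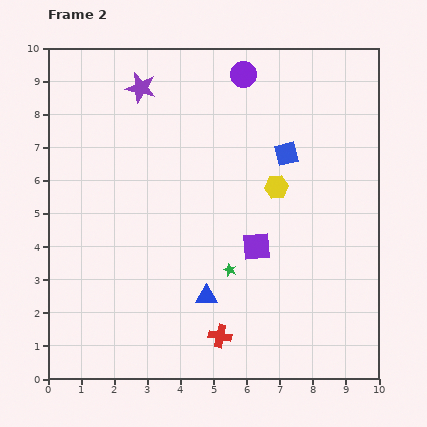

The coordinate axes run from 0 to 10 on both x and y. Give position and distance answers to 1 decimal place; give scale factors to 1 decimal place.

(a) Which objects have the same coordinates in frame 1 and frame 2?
none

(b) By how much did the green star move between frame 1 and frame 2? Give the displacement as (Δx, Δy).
(3.6, -0.3)

The green star was at (1.9, 3.6) in frame 1 and (5.5, 3.3) in frame 2.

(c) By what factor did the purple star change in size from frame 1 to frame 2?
1.5×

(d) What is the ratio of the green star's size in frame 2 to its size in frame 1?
0.6×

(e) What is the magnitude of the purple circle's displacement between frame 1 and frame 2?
4.0

The purple circle moved from (2.2, 7.8) to (5.9, 9.2), a distance of √(3.7² + 1.4²) ≈ 4.0.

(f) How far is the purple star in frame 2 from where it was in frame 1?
1.5

The purple star moved from (4.2, 9.2) to (2.8, 8.8), a distance of √(1.4² + 0.4²) ≈ 1.5.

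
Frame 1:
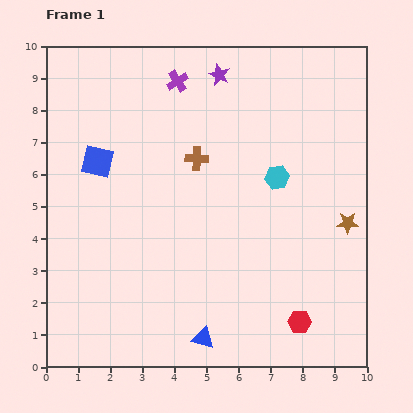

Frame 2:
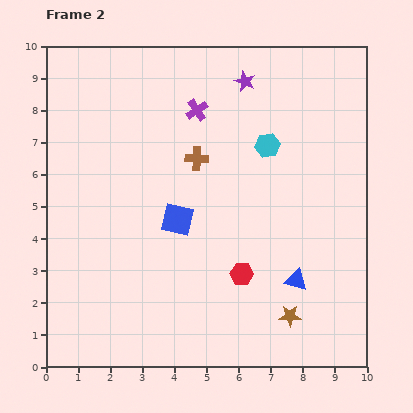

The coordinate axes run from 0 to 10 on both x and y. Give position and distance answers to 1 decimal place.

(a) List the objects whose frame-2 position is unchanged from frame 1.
the brown cross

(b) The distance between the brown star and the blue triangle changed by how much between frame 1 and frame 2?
-4.7

Distance in frame 1: 5.8. Distance in frame 2: 1.1.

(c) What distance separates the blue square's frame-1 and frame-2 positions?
3.1

The blue square moved from (1.6, 6.4) to (4.1, 4.6), a distance of √(2.5² + 1.8²) ≈ 3.1.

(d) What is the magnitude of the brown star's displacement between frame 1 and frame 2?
3.4

The brown star moved from (9.4, 4.5) to (7.6, 1.6), a distance of √(1.8² + 2.9²) ≈ 3.4.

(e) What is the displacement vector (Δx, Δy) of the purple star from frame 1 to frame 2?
(0.8, -0.2)

The purple star was at (5.4, 9.1) in frame 1 and (6.2, 8.9) in frame 2.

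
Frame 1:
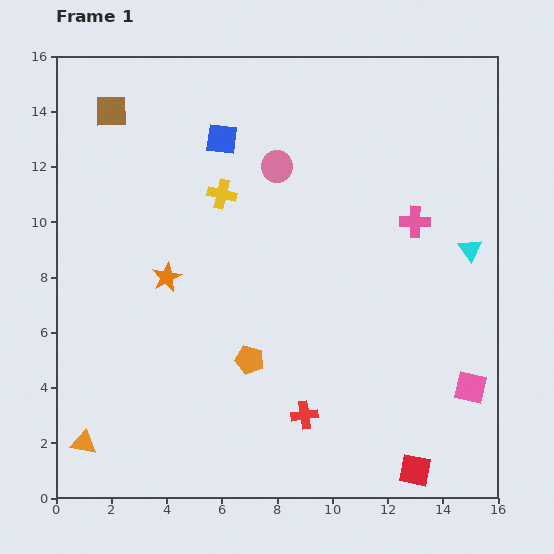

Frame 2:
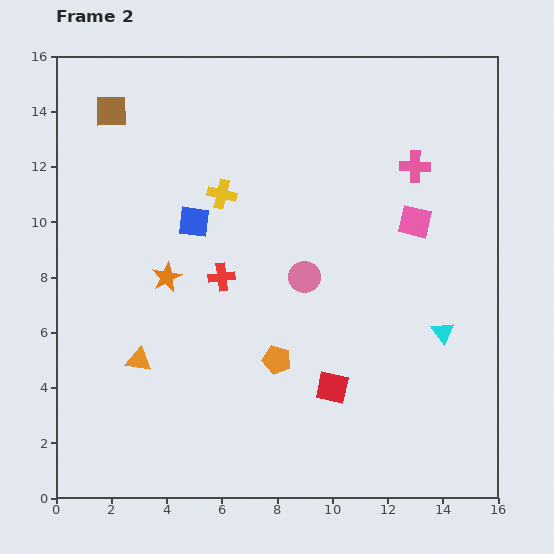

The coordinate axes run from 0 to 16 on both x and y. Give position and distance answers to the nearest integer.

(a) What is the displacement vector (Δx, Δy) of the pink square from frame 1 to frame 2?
(-2, 6)

The pink square was at (15, 4) in frame 1 and (13, 10) in frame 2.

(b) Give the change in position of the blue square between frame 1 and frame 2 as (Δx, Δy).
(-1, -3)

The blue square was at (6, 13) in frame 1 and (5, 10) in frame 2.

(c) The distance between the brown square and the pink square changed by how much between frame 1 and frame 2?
-4

Distance in frame 1: 16. Distance in frame 2: 12.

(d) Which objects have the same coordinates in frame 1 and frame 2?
the yellow cross, the orange star, the brown square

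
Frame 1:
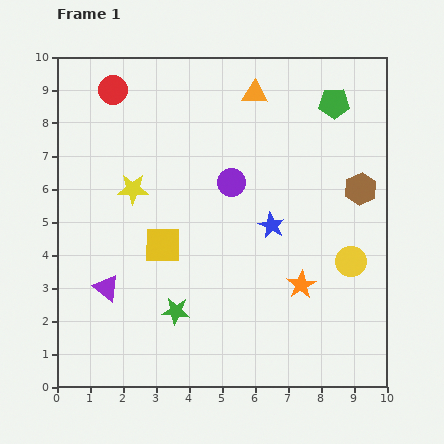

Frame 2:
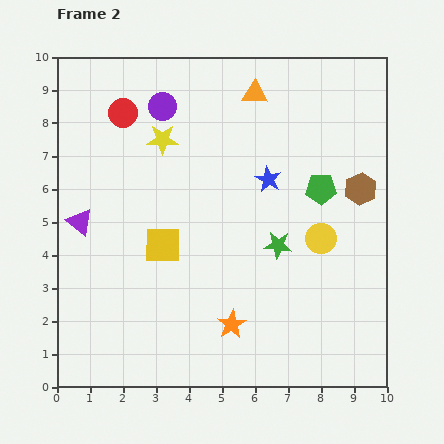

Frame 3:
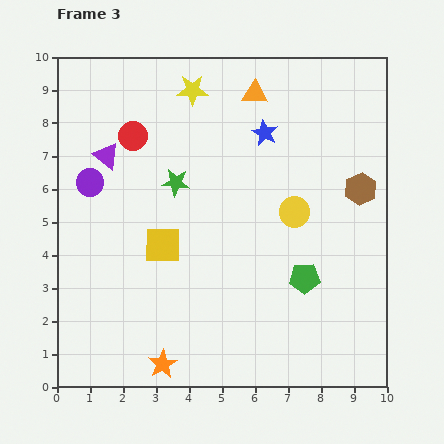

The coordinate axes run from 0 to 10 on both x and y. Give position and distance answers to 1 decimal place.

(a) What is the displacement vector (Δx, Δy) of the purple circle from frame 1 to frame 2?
(-2.1, 2.3)

The purple circle was at (5.3, 6.2) in frame 1 and (3.2, 8.5) in frame 2.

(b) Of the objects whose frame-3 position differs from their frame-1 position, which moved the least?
the red circle

(moved 1.5)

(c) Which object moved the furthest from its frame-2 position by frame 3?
the green star

(moved 3.6; next 3.2)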